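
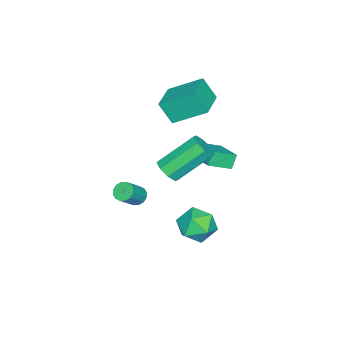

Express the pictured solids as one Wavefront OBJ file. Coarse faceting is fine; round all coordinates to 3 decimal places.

v -4.842 -0.036 -0.731
v -4.05 -0.841 -0.195
v -3.924 1.134 -0.333
v -3.132 0.33 0.204
v -4.448 -0.11 -1.424
v -3.656 -0.914 -0.887
v -3.53 1.061 -1.025
v -2.738 0.256 -0.489
v 1.727 1.953 -1.758
v 2.235 1.422 -1.113
v 0.405 1.698 -0.927
v 0.913 1.167 -0.282
v 1.053 2.133 -0.338
v 1.87 2.291 -0.852
v 0.77 0.829 -1.188
v 1.587 0.987 -1.702
v 1.644 0.728 -0.761
v 1.819 1.533 -0.235
v 0.821 1.587 -1.805
v 0.996 2.392 -1.279
v -1.992 -2.928 -3.153
v -1.685 -3.16 -3.517
v -0.781 -3.385 -2.611
v -1.088 -3.152 -2.247
v -1.613 -2.895 -3.523
v -0.709 -3.12 -2.616
v -1.643 -2.639 -3.429
v -0.74 -2.864 -2.522
v -1.767 -2.46 -3.262
v -0.863 -2.685 -2.355
v -1.951 -2.407 -3.065
v -1.047 -2.631 -2.158
v -2.146 -2.493 -2.892
v -1.242 -2.718 -1.986
v -2.299 -2.695 -2.789
v -1.395 -2.92 -1.883
v -2.371 -2.96 -2.784
v -1.467 -3.185 -1.877
v -2.34 -3.216 -2.878
v -1.437 -3.441 -1.971
v -2.217 -3.395 -3.045
v -1.313 -3.62 -2.138
v -2.033 -3.449 -3.242
v -1.129 -3.673 -2.335
v -1.838 -3.362 -3.414
v -0.934 -3.587 -2.508
v -1.187 -1.003 -0.167
v -0.687 -1.12 0.309
v -1.734 0.166 1.723
v -2.233 0.283 1.247
v -0.581 -0.695 0.001
v -1.628 0.592 1.415
v -0.83 -0.451 -0.406
v -1.876 0.836 1.008
v -1.288 -0.53 -0.673
v -2.334 0.757 0.742
v -1.686 -0.886 -0.643
v -2.733 0.4 0.771
v -1.792 -1.312 -0.335
v -2.839 -0.025 1.079
v -1.544 -1.556 0.072
v -2.59 -0.269 1.486
v -1.086 -1.477 0.338
v -2.132 -0.19 1.753
v -4.411 -2.487 2.699
v -4.79 -0.939 3.658
v -4.425 -1.82 1.618
v -4.804 -0.272 2.577
v -2.776 -2.188 2.863
v -3.155 -0.64 3.822
v -2.79 -1.521 1.782
v -3.169 0.027 2.741
f 2 4 1
f 5 2 1
f 1 4 3
f 3 5 1
f 2 8 4
f 6 2 5
f 6 8 2
f 4 8 3
f 7 5 3
f 3 8 7
f 7 6 5
f 8 6 7
f 9 20 14
f 9 14 10
f 9 10 16
f 9 16 19
f 9 19 20
f 10 14 18
f 14 20 13
f 20 19 11
f 19 16 15
f 16 10 17
f 12 18 13
f 12 13 11
f 12 11 15
f 12 15 17
f 12 17 18
f 13 18 14
f 11 13 20
f 15 11 19
f 17 15 16
f 18 17 10
f 22 21 25
f 22 25 23
f 23 25 26
f 23 26 24
f 25 21 27
f 25 27 26
f 26 27 28
f 26 28 24
f 27 21 29
f 27 29 28
f 28 29 30
f 28 30 24
f 29 21 31
f 29 31 30
f 30 31 32
f 30 32 24
f 31 21 33
f 31 33 32
f 32 33 34
f 32 34 24
f 33 21 35
f 33 35 34
f 34 35 36
f 34 36 24
f 35 21 37
f 35 37 36
f 36 37 38
f 36 38 24
f 37 21 39
f 37 39 38
f 38 39 40
f 38 40 24
f 39 21 41
f 39 41 40
f 40 41 42
f 40 42 24
f 41 21 43
f 41 43 42
f 42 43 44
f 42 44 24
f 43 21 45
f 43 45 44
f 44 45 46
f 44 46 24
f 45 21 22
f 45 22 46
f 46 22 23
f 46 23 24
f 48 47 51
f 48 51 49
f 49 51 52
f 49 52 50
f 51 47 53
f 51 53 52
f 52 53 54
f 52 54 50
f 53 47 55
f 53 55 54
f 54 55 56
f 54 56 50
f 55 47 57
f 55 57 56
f 56 57 58
f 56 58 50
f 57 47 59
f 57 59 58
f 58 59 60
f 58 60 50
f 59 47 61
f 59 61 60
f 60 61 62
f 60 62 50
f 61 47 63
f 61 63 62
f 62 63 64
f 62 64 50
f 63 47 48
f 63 48 64
f 64 48 49
f 64 49 50
f 66 68 65
f 69 66 65
f 65 68 67
f 67 69 65
f 66 72 68
f 70 66 69
f 70 72 66
f 68 72 67
f 71 69 67
f 67 72 71
f 71 70 69
f 72 70 71



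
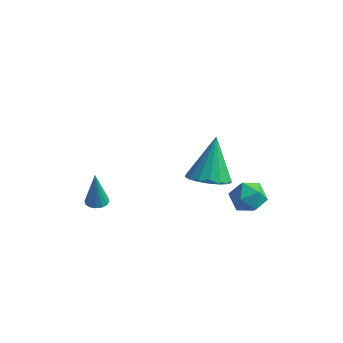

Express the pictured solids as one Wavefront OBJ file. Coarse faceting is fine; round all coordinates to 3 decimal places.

v -2.353 -3.736 -1.139
v -1.866 -3.527 -1.122
v -2.427 -3.704 0.599
v -2.036 -3.312 -1.133
v -2.29 -3.21 -1.146
v -2.561 -3.249 -1.157
v -2.777 -3.419 -1.163
v -2.879 -3.674 -1.163
v -2.839 -3.945 -1.156
v -2.67 -4.161 -1.145
v -2.415 -4.262 -1.132
v -2.144 -4.223 -1.121
v -1.929 -4.053 -1.115
v -1.827 -3.798 -1.115
v 2.677 -3.297 2.123
v 3.605 -2.995 2.035
v 2.503 -2.223 3.977
v 3.357 -2.661 1.818
v 2.953 -2.473 1.671
v 2.486 -2.474 1.628
v 2.063 -2.663 1.698
v 1.78 -2.998 1.865
v 1.703 -3.401 2.092
v 1.849 -3.781 2.325
v 2.185 -4.05 2.513
v 2.633 -4.146 2.611
v 3.092 -4.048 2.597
v 3.455 -3.778 2.475
v 3.64 -3.398 2.272
v 2.772 -0.327 -0.61
v 3.423 -0.151 -1.196
v 3.377 -1.609 -0.324
v 4.028 -1.433 -0.91
v 3.978 -0.974 -0.144
v 3.604 -0.181 -0.321
v 3.196 -1.579 -1.199
v 2.822 -0.786 -1.376
v 3.685 -0.924 -1.559
v 4.169 -0.55 -0.908
v 2.631 -1.21 -0.612
v 3.115 -0.836 0.039
f 2 1 4
f 2 4 3
f 4 1 5
f 4 5 3
f 5 1 6
f 5 6 3
f 6 1 7
f 6 7 3
f 7 1 8
f 7 8 3
f 8 1 9
f 8 9 3
f 9 1 10
f 9 10 3
f 10 1 11
f 10 11 3
f 11 1 12
f 11 12 3
f 12 1 13
f 12 13 3
f 13 1 14
f 13 14 3
f 14 1 2
f 14 2 3
f 16 15 18
f 16 18 17
f 18 15 19
f 18 19 17
f 19 15 20
f 19 20 17
f 20 15 21
f 20 21 17
f 21 15 22
f 21 22 17
f 22 15 23
f 22 23 17
f 23 15 24
f 23 24 17
f 24 15 25
f 24 25 17
f 25 15 26
f 25 26 17
f 26 15 27
f 26 27 17
f 27 15 28
f 27 28 17
f 28 15 29
f 28 29 17
f 29 15 16
f 29 16 17
f 30 41 35
f 30 35 31
f 30 31 37
f 30 37 40
f 30 40 41
f 31 35 39
f 35 41 34
f 41 40 32
f 40 37 36
f 37 31 38
f 33 39 34
f 33 34 32
f 33 32 36
f 33 36 38
f 33 38 39
f 34 39 35
f 32 34 41
f 36 32 40
f 38 36 37
f 39 38 31



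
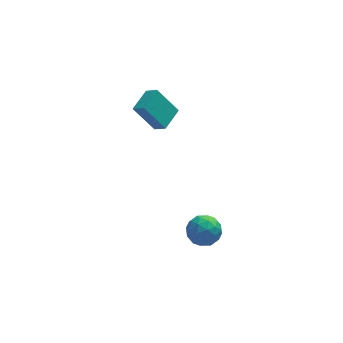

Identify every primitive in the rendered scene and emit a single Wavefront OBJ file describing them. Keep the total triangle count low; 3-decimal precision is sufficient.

v 0.426 -3.042 -1.724
v 0.878 -3.821 -1.402
v -0.858 -3.479 -0.978
v -0.406 -4.258 -0.656
v -0.157 -3.393 -0.333
v 0.637 -3.123 -0.794
v -0.617 -4.177 -1.586
v 0.177 -3.907 -2.047
v 0.234 -4.523 -1.317
v 0.518 -4.038 -0.543
v -0.498 -3.262 -1.837
v -0.214 -2.777 -1.063
v 0.765 -3.393 -1.628
v -0.745 -3.907 -0.752
v -0.598 -3.398 -0.562
v -0.332 -3.856 -0.373
v 0.623 -2.982 -1.271
v 0.889 -3.441 -1.082
v 0.281 -3.189 -0.454
v -0.869 -3.859 -1.298
v -0.603 -4.318 -1.109
v 0.352 -3.444 -2.007
v 0.618 -3.902 -1.818
v -0.261 -4.111 -1.926
v 0.652 -4.264 -1.389
v -0.103 -4.521 -0.951
v -0.227 -4.473 -1.497
v 0.239 -4.314 -1.768
v 0.819 -3.979 -0.934
v 0.064 -4.236 -0.496
v 0.211 -3.727 -0.306
v 0.677 -3.568 -0.577
v 0.44 -4.391 -0.884
v -0.044 -3.064 -1.884
v -0.799 -3.321 -1.446
v -0.657 -3.732 -1.803
v -0.191 -3.573 -2.074
v 0.123 -2.779 -1.429
v -0.632 -3.036 -0.991
v -0.219 -2.986 -0.612
v 0.247 -2.827 -0.883
v -0.42 -2.909 -1.496
v -2.602 2.782 2.942
v -2.109 2.281 3.419
v -1.747 3.913 3.246
v -1.254 3.412 3.723
v -1.546 2.388 1.437
v -1.053 1.887 1.914
v -0.691 3.519 1.741
v -0.198 3.018 2.218
f 1 38 17
f 38 12 41
f 17 41 6
f 38 41 17
f 1 17 13
f 17 6 18
f 13 18 2
f 17 18 13
f 1 13 22
f 13 2 23
f 22 23 8
f 13 23 22
f 1 22 34
f 22 8 37
f 34 37 11
f 22 37 34
f 1 34 38
f 34 11 42
f 38 42 12
f 34 42 38
f 2 18 29
f 18 6 32
f 29 32 10
f 18 32 29
f 6 41 19
f 41 12 40
f 19 40 5
f 41 40 19
f 12 42 39
f 42 11 35
f 39 35 3
f 42 35 39
f 11 37 36
f 37 8 24
f 36 24 7
f 37 24 36
f 8 23 28
f 23 2 25
f 28 25 9
f 23 25 28
f 4 30 16
f 30 10 31
f 16 31 5
f 30 31 16
f 4 16 14
f 16 5 15
f 14 15 3
f 16 15 14
f 4 14 21
f 14 3 20
f 21 20 7
f 14 20 21
f 4 21 26
f 21 7 27
f 26 27 9
f 21 27 26
f 4 26 30
f 26 9 33
f 30 33 10
f 26 33 30
f 5 31 19
f 31 10 32
f 19 32 6
f 31 32 19
f 3 15 39
f 15 5 40
f 39 40 12
f 15 40 39
f 7 20 36
f 20 3 35
f 36 35 11
f 20 35 36
f 9 27 28
f 27 7 24
f 28 24 8
f 27 24 28
f 10 33 29
f 33 9 25
f 29 25 2
f 33 25 29
f 44 46 43
f 47 44 43
f 43 46 45
f 45 47 43
f 44 50 46
f 48 44 47
f 48 50 44
f 46 50 45
f 49 47 45
f 45 50 49
f 49 48 47
f 50 48 49



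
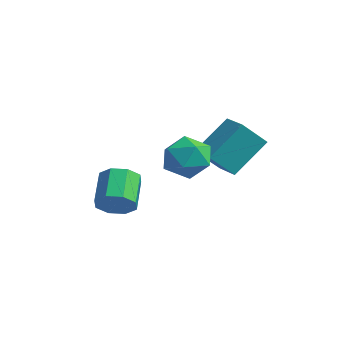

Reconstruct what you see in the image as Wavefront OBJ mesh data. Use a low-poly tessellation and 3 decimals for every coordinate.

v -0.092 -0.057 -1.216
v -0.153 -1.047 -0.256
v -0.036 1.221 0.107
v -0.097 0.231 1.066
v 0.937 -0.111 -1.206
v 0.876 -1.101 -0.247
v 0.993 1.167 0.116
v 0.932 0.177 1.076
v -0.695 -3.818 -2.427
v -0.17 -3.822 -1.878
v -1.079 -3.127 -1.004
v -1.605 -3.122 -1.553
v -0.135 -3.35 -2.216
v -1.044 -2.655 -1.342
v -0.428 -3.152 -2.678
v -1.337 -2.457 -1.804
v -0.877 -3.344 -2.993
v -1.786 -2.649 -2.119
v -1.221 -3.813 -2.976
v -2.13 -3.118 -2.102
v -1.256 -4.285 -2.638
v -2.165 -3.59 -1.764
v -0.963 -4.483 -2.176
v -1.872 -3.788 -1.302
v -0.514 -4.291 -1.861
v -1.423 -3.596 -0.987
v 0.572 -1 -0.721
v 1.4 -1.392 -0.381
v -0.26 -2.148 -0.019
v 0.568 -2.54 0.321
v 0.253 -1.682 0.67
v 0.768 -0.973 0.236
v 0.372 -2.567 -0.636
v 0.887 -1.858 -1.07
v 1.277 -2.361 -0.328
v 1.204 -1.814 0.479
v -0.064 -1.726 -0.879
v -0.137 -1.179 -0.072
f 2 4 1
f 5 2 1
f 1 4 3
f 3 5 1
f 2 8 4
f 6 2 5
f 6 8 2
f 4 8 3
f 7 5 3
f 3 8 7
f 7 6 5
f 8 6 7
f 10 9 13
f 10 13 11
f 11 13 14
f 11 14 12
f 13 9 15
f 13 15 14
f 14 15 16
f 14 16 12
f 15 9 17
f 15 17 16
f 16 17 18
f 16 18 12
f 17 9 19
f 17 19 18
f 18 19 20
f 18 20 12
f 19 9 21
f 19 21 20
f 20 21 22
f 20 22 12
f 21 9 23
f 21 23 22
f 22 23 24
f 22 24 12
f 23 9 25
f 23 25 24
f 24 25 26
f 24 26 12
f 25 9 10
f 25 10 26
f 26 10 11
f 26 11 12
f 27 38 32
f 27 32 28
f 27 28 34
f 27 34 37
f 27 37 38
f 28 32 36
f 32 38 31
f 38 37 29
f 37 34 33
f 34 28 35
f 30 36 31
f 30 31 29
f 30 29 33
f 30 33 35
f 30 35 36
f 31 36 32
f 29 31 38
f 33 29 37
f 35 33 34
f 36 35 28



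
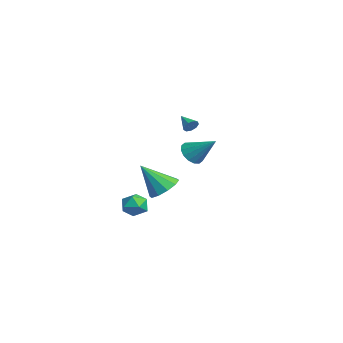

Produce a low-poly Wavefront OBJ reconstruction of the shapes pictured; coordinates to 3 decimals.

v 0.468 -2.549 -3.095
v 1.105 -2.662 -2.494
v 0.595 -3.918 -3.486
v 1.232 -4.031 -2.885
v 0.398 -3.897 -2.625
v 0.32 -3.051 -2.384
v 1.38 -3.529 -3.596
v 1.302 -2.683 -3.355
v 1.669 -3.267 -2.803
v 1.062 -3.495 -2.203
v 0.638 -3.085 -3.777
v 0.031 -3.313 -3.177
v 4.165 -2.546 -0.418
v 5.14 -2.648 -0.176
v 3.635 -3.734 1.218
v 4.92 -2.144 0.119
v 4.411 -1.793 0.208
v 3.809 -1.73 0.059
v 3.342 -1.979 -0.273
v 3.19 -2.444 -0.66
v 3.41 -2.949 -0.955
v 3.919 -3.299 -1.044
v 4.521 -3.362 -0.895
v 4.988 -3.113 -0.563
v -3.58 1.467 -1.179
v -2.856 1.003 -1.443
v -2.42 2.553 0.099
v -2.878 1.368 -1.733
v -3.088 1.759 -1.874
v -3.431 2.071 -1.829
v -3.813 2.222 -1.61
v -4.133 2.17 -1.275
v -4.305 1.93 -0.915
v -4.283 1.566 -0.625
v -4.072 1.175 -0.484
v -3.73 0.862 -0.529
v -3.348 0.712 -0.749
v -3.028 0.763 -1.083
v -0.279 0.361 2.317
v -0.018 0.106 2.674
v -1.241 0.059 2.803
v -0.07 0.435 2.776
v -0.219 0.73 2.663
v -0.396 0.852 2.389
v -0.518 0.744 2.08
v -0.528 0.457 1.882
v -0.422 0.125 1.888
v -0.248 -0.097 2.094
v -0.089 -0.104 2.404
f 1 12 6
f 1 6 2
f 1 2 8
f 1 8 11
f 1 11 12
f 2 6 10
f 6 12 5
f 12 11 3
f 11 8 7
f 8 2 9
f 4 10 5
f 4 5 3
f 4 3 7
f 4 7 9
f 4 9 10
f 5 10 6
f 3 5 12
f 7 3 11
f 9 7 8
f 10 9 2
f 14 13 16
f 14 16 15
f 16 13 17
f 16 17 15
f 17 13 18
f 17 18 15
f 18 13 19
f 18 19 15
f 19 13 20
f 19 20 15
f 20 13 21
f 20 21 15
f 21 13 22
f 21 22 15
f 22 13 23
f 22 23 15
f 23 13 24
f 23 24 15
f 24 13 14
f 24 14 15
f 26 25 28
f 26 28 27
f 28 25 29
f 28 29 27
f 29 25 30
f 29 30 27
f 30 25 31
f 30 31 27
f 31 25 32
f 31 32 27
f 32 25 33
f 32 33 27
f 33 25 34
f 33 34 27
f 34 25 35
f 34 35 27
f 35 25 36
f 35 36 27
f 36 25 37
f 36 37 27
f 37 25 38
f 37 38 27
f 38 25 26
f 38 26 27
f 40 39 42
f 40 42 41
f 42 39 43
f 42 43 41
f 43 39 44
f 43 44 41
f 44 39 45
f 44 45 41
f 45 39 46
f 45 46 41
f 46 39 47
f 46 47 41
f 47 39 48
f 47 48 41
f 48 39 49
f 48 49 41
f 49 39 40
f 49 40 41



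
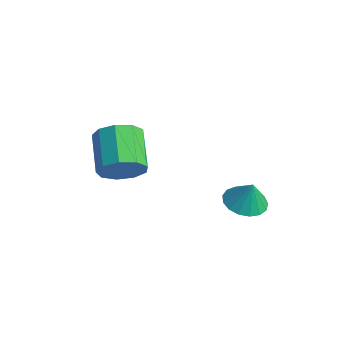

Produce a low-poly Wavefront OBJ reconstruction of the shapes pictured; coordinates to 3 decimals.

v -1.102 -3.844 -0.876
v -0.454 -3.037 -0.568
v -2.011 -2.169 0.425
v -2.658 -2.976 0.116
v -0.774 -2.871 -1.213
v -2.33 -2.003 -0.22
v -1.247 -3.161 -1.701
v -2.803 -2.293 -0.708
v -1.652 -3.771 -1.803
v -3.208 -2.903 -0.81
v -1.8 -4.414 -1.472
v -3.356 -3.546 -0.479
v -1.621 -4.791 -0.862
v -3.177 -3.923 0.131
v -1.199 -4.725 -0.259
v -2.755 -3.857 0.734
v -0.732 -4.246 0.055
v -2.288 -3.378 1.048
v -0.438 -3.579 -0.067
v -1.994 -2.711 0.926
v 0.653 1.171 -4.038
v 1.156 2.006 -4.259
v 1.007 1.289 -2.782
v 0.718 2.162 -4.15
v 0.264 2.092 -4.015
v -0.101 1.81 -3.885
v -0.293 1.382 -3.791
v -0.268 0.905 -3.753
v -0.033 0.49 -3.78
v 0.36 0.23 -3.866
v 0.82 0.186 -3.992
v 1.241 0.367 -4.128
v 1.528 0.733 -4.243
v 1.614 1.198 -4.312
v 1.48 1.658 -4.317
f 2 1 5
f 2 5 3
f 3 5 6
f 3 6 4
f 5 1 7
f 5 7 6
f 6 7 8
f 6 8 4
f 7 1 9
f 7 9 8
f 8 9 10
f 8 10 4
f 9 1 11
f 9 11 10
f 10 11 12
f 10 12 4
f 11 1 13
f 11 13 12
f 12 13 14
f 12 14 4
f 13 1 15
f 13 15 14
f 14 15 16
f 14 16 4
f 15 1 17
f 15 17 16
f 16 17 18
f 16 18 4
f 17 1 19
f 17 19 18
f 18 19 20
f 18 20 4
f 19 1 2
f 19 2 20
f 20 2 3
f 20 3 4
f 22 21 24
f 22 24 23
f 24 21 25
f 24 25 23
f 25 21 26
f 25 26 23
f 26 21 27
f 26 27 23
f 27 21 28
f 27 28 23
f 28 21 29
f 28 29 23
f 29 21 30
f 29 30 23
f 30 21 31
f 30 31 23
f 31 21 32
f 31 32 23
f 32 21 33
f 32 33 23
f 33 21 34
f 33 34 23
f 34 21 35
f 34 35 23
f 35 21 22
f 35 22 23



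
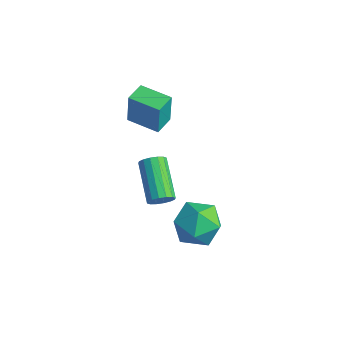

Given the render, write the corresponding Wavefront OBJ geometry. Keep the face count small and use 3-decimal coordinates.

v 1.977 1.966 -0.757
v 2.909 2.782 -0.831
v 2.851 0.838 -2.169
v 3.783 1.654 -2.243
v 3.648 0.957 -1.225
v 3.108 1.654 -0.353
v 2.652 1.966 -2.647
v 2.112 2.663 -1.775
v 3.326 2.781 -2
v 3.942 2.158 -1.121
v 1.818 1.462 -1.879
v 2.434 0.839 -1
v 0.302 1.967 -2.075
v 0.714 2.266 -1.671
v -0.97 3.191 -0.64
v -1.382 2.893 -1.045
v 0.674 2.479 -1.928
v -1.01 3.405 -0.897
v 0.534 2.556 -2.224
v -1.149 3.481 -1.193
v 0.332 2.474 -2.481
v -1.351 3.4 -1.45
v 0.122 2.257 -2.629
v -1.561 3.183 -1.598
v -0.04 1.962 -2.629
v -1.723 2.888 -1.598
v -0.11 1.669 -2.48
v -1.794 2.594 -1.449
v -0.07 1.455 -2.223
v -1.754 2.381 -1.192
v 0.069 1.379 -1.927
v -1.614 2.304 -0.896
v 0.271 1.46 -1.67
v -1.412 2.386 -0.639
v 0.481 1.677 -1.522
v -1.202 2.603 -0.491
v 0.643 1.972 -1.522
v -1.04 2.898 -0.491
v -1.404 1.52 2.913
v -1.295 1.517 4.579
v -1.73 2.486 2.935
v -1.622 2.484 4.602
v 0.062 2.016 2.818
v 0.17 2.014 4.485
v -0.265 2.983 2.841
v -0.156 2.98 4.507
f 1 12 6
f 1 6 2
f 1 2 8
f 1 8 11
f 1 11 12
f 2 6 10
f 6 12 5
f 12 11 3
f 11 8 7
f 8 2 9
f 4 10 5
f 4 5 3
f 4 3 7
f 4 7 9
f 4 9 10
f 5 10 6
f 3 5 12
f 7 3 11
f 9 7 8
f 10 9 2
f 14 13 17
f 14 17 15
f 15 17 18
f 15 18 16
f 17 13 19
f 17 19 18
f 18 19 20
f 18 20 16
f 19 13 21
f 19 21 20
f 20 21 22
f 20 22 16
f 21 13 23
f 21 23 22
f 22 23 24
f 22 24 16
f 23 13 25
f 23 25 24
f 24 25 26
f 24 26 16
f 25 13 27
f 25 27 26
f 26 27 28
f 26 28 16
f 27 13 29
f 27 29 28
f 28 29 30
f 28 30 16
f 29 13 31
f 29 31 30
f 30 31 32
f 30 32 16
f 31 13 33
f 31 33 32
f 32 33 34
f 32 34 16
f 33 13 35
f 33 35 34
f 34 35 36
f 34 36 16
f 35 13 37
f 35 37 36
f 36 37 38
f 36 38 16
f 37 13 14
f 37 14 38
f 38 14 15
f 38 15 16
f 40 42 39
f 43 40 39
f 39 42 41
f 41 43 39
f 40 46 42
f 44 40 43
f 44 46 40
f 42 46 41
f 45 43 41
f 41 46 45
f 45 44 43
f 46 44 45



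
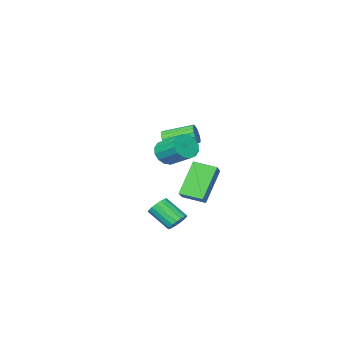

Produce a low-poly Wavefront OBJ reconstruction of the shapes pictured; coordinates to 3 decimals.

v -3.346 -2.508 3.008
v -3.041 -2.377 3.471
v -4.189 -1.421 3.956
v -4.494 -1.552 3.492
v -2.964 -2.191 3.287
v -4.111 -1.235 3.772
v -2.974 -2.077 3.039
v -4.122 -1.121 3.524
v -3.07 -2.062 2.784
v -4.217 -1.107 3.269
v -3.229 -2.15 2.58
v -4.376 -1.194 3.065
v -3.414 -2.319 2.474
v -4.562 -1.363 2.959
v -3.585 -2.532 2.49
v -4.732 -1.576 2.975
v -3.7 -2.739 2.625
v -4.848 -1.783 3.11
v -3.735 -2.893 2.847
v -4.882 -1.937 3.332
v -3.68 -2.959 3.107
v -4.828 -2.003 3.591
v -3.549 -2.922 3.343
v -4.697 -1.966 3.828
v -3.372 -2.79 3.502
v -4.519 -1.834 3.987
v -3.189 -2.593 3.549
v -4.336 -1.637 4.033
v -1.603 0.275 3.508
v -0.965 0.531 3.293
v -1.199 1.741 4.038
v -1.837 1.485 4.252
v -1.207 0.644 3.033
v -1.441 1.854 3.778
v -1.555 0.658 2.9
v -1.789 1.868 3.645
v -1.916 0.57 2.93
v -2.15 1.78 3.675
v -2.193 0.403 3.115
v -2.427 1.613 3.86
v -2.312 0.201 3.405
v -2.546 1.411 4.15
v -2.241 0.019 3.722
v -2.475 1.229 4.467
v -1.999 -0.094 3.982
v -2.233 1.116 4.727
v -1.651 -0.108 4.115
v -1.885 1.102 4.86
v -1.29 -0.02 4.085
v -1.524 1.19 4.83
v -1.013 0.147 3.9
v -1.247 1.357 4.645
v -0.894 0.349 3.61
v -1.128 1.559 4.355
v -0.712 2.799 1.826
v -1.782 2.348 3.368
v -1.378 3.675 1.62
v -2.449 3.224 3.161
v -0.171 3.336 2.359
v -1.242 2.885 3.9
v -0.838 4.212 2.152
v -1.908 3.761 3.694
v 0.474 4.219 1.094
v 0.996 4.346 0.976
v 1.408 3.388 1.768
v 0.886 3.261 1.886
v 0.94 4.496 1.185
v 1.353 3.537 1.978
v 0.778 4.582 1.374
v 1.19 3.624 2.166
v 0.546 4.585 1.498
v 0.958 3.626 2.291
v 0.297 4.504 1.53
v 0.71 3.546 2.322
v 0.089 4.358 1.462
v 0.502 3.4 2.254
v -0.031 4.18 1.309
v 0.382 3.222 2.102
v -0.035 4.011 1.107
v 0.377 3.053 1.9
v 0.077 3.89 0.902
v 0.489 2.932 1.695
v 0.28 3.844 0.741
v 0.692 2.886 1.534
v 0.527 3.884 0.661
v 0.94 2.926 1.453
v 0.763 4.001 0.68
v 1.175 3.043 1.472
v 0.932 4.168 0.793
v 1.344 3.21 1.586
f 2 1 5
f 2 5 3
f 3 5 6
f 3 6 4
f 5 1 7
f 5 7 6
f 6 7 8
f 6 8 4
f 7 1 9
f 7 9 8
f 8 9 10
f 8 10 4
f 9 1 11
f 9 11 10
f 10 11 12
f 10 12 4
f 11 1 13
f 11 13 12
f 12 13 14
f 12 14 4
f 13 1 15
f 13 15 14
f 14 15 16
f 14 16 4
f 15 1 17
f 15 17 16
f 16 17 18
f 16 18 4
f 17 1 19
f 17 19 18
f 18 19 20
f 18 20 4
f 19 1 21
f 19 21 20
f 20 21 22
f 20 22 4
f 21 1 23
f 21 23 22
f 22 23 24
f 22 24 4
f 23 1 25
f 23 25 24
f 24 25 26
f 24 26 4
f 25 1 27
f 25 27 26
f 26 27 28
f 26 28 4
f 27 1 2
f 27 2 28
f 28 2 3
f 28 3 4
f 30 29 33
f 30 33 31
f 31 33 34
f 31 34 32
f 33 29 35
f 33 35 34
f 34 35 36
f 34 36 32
f 35 29 37
f 35 37 36
f 36 37 38
f 36 38 32
f 37 29 39
f 37 39 38
f 38 39 40
f 38 40 32
f 39 29 41
f 39 41 40
f 40 41 42
f 40 42 32
f 41 29 43
f 41 43 42
f 42 43 44
f 42 44 32
f 43 29 45
f 43 45 44
f 44 45 46
f 44 46 32
f 45 29 47
f 45 47 46
f 46 47 48
f 46 48 32
f 47 29 49
f 47 49 48
f 48 49 50
f 48 50 32
f 49 29 51
f 49 51 50
f 50 51 52
f 50 52 32
f 51 29 53
f 51 53 52
f 52 53 54
f 52 54 32
f 53 29 30
f 53 30 54
f 54 30 31
f 54 31 32
f 56 58 55
f 59 56 55
f 55 58 57
f 57 59 55
f 56 62 58
f 60 56 59
f 60 62 56
f 58 62 57
f 61 59 57
f 57 62 61
f 61 60 59
f 62 60 61
f 64 63 67
f 64 67 65
f 65 67 68
f 65 68 66
f 67 63 69
f 67 69 68
f 68 69 70
f 68 70 66
f 69 63 71
f 69 71 70
f 70 71 72
f 70 72 66
f 71 63 73
f 71 73 72
f 72 73 74
f 72 74 66
f 73 63 75
f 73 75 74
f 74 75 76
f 74 76 66
f 75 63 77
f 75 77 76
f 76 77 78
f 76 78 66
f 77 63 79
f 77 79 78
f 78 79 80
f 78 80 66
f 79 63 81
f 79 81 80
f 80 81 82
f 80 82 66
f 81 63 83
f 81 83 82
f 82 83 84
f 82 84 66
f 83 63 85
f 83 85 84
f 84 85 86
f 84 86 66
f 85 63 87
f 85 87 86
f 86 87 88
f 86 88 66
f 87 63 89
f 87 89 88
f 88 89 90
f 88 90 66
f 89 63 64
f 89 64 90
f 90 64 65
f 90 65 66



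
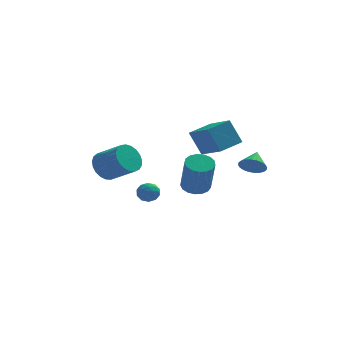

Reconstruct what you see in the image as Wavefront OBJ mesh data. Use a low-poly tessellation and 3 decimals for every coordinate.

v 3.054 -3.184 2.914
v 3.412 -2.934 2.353
v 3.346 -2.316 3.486
v 3.162 -2.823 2.312
v 2.895 -2.766 2.362
v 2.653 -2.773 2.496
v 2.472 -2.843 2.693
v 2.379 -2.964 2.924
v 2.389 -3.119 3.154
v 2.501 -3.284 3.347
v 2.696 -3.434 3.474
v 2.947 -3.545 3.515
v 3.213 -3.602 3.465
v 3.455 -3.595 3.331
v 3.637 -3.525 3.134
v 3.729 -3.403 2.903
v 3.719 -3.249 2.673
v 3.608 -3.084 2.48
v 0.74 3.261 -1.208
v 1.51 3.476 -1.177
v 1.67 2.615 0.819
v 0.9 2.399 0.788
v 1.324 3.778 -1.032
v 1.484 2.917 0.964
v 1.005 3.961 -0.927
v 1.165 3.1 1.069
v 0.624 3.984 -0.886
v 0.785 3.123 1.11
v 0.271 3.841 -0.92
v 0.431 2.98 1.076
v 0.025 3.565 -1.019
v 0.185 2.704 0.977
v -0.058 3.22 -1.162
v 0.103 2.358 0.834
v 0.043 2.883 -1.315
v 0.203 2.022 0.681
v 0.303 2.634 -1.444
v 0.463 1.772 0.552
v 0.663 2.528 -1.518
v 0.823 1.666 0.478
v 1.041 2.589 -1.522
v 1.201 1.728 0.474
v 1.35 2.805 -1.454
v 1.51 1.943 0.542
v 1.519 3.125 -1.329
v 1.679 2.264 0.667
v -3.992 -2.303 2.688
v -3.37 -1.813 2.303
v -2.226 -2.588 3.168
v -2.848 -3.077 3.552
v -3.455 -1.611 2.596
v -2.311 -2.386 3.461
v -3.633 -1.529 2.905
v -2.489 -2.304 3.77
v -3.873 -1.581 3.177
v -2.729 -2.355 4.042
v -4.134 -1.757 3.364
v -2.99 -2.532 4.228
v -4.37 -2.028 3.433
v -3.226 -2.803 4.298
v -4.541 -2.346 3.374
v -3.396 -3.121 4.239
v -4.617 -2.657 3.196
v -3.472 -3.432 4.061
v -4.584 -2.907 2.931
v -3.44 -3.681 3.795
v -4.45 -3.052 2.623
v -3.306 -3.826 3.488
v -4.236 -3.067 2.326
v -3.092 -3.842 3.191
v -3.98 -2.95 2.092
v -2.836 -3.725 2.957
v -3.726 -2.722 1.961
v -2.582 -3.496 2.826
v -3.519 -2.421 1.955
v -2.374 -3.195 2.82
v -3.393 -2.099 2.076
v -2.248 -2.874 2.941
v -2.277 2.171 -1.223
v -1.907 2.399 -0.736
v -1.633 1.341 -1.324
v -1.263 1.569 -0.837
v -1.863 1.345 -0.714
v -2.261 1.858 -0.651
v -1.279 1.882 -1.409
v -1.677 2.395 -1.346
v -1.291 2.22 -0.851
v -1.651 1.888 -0.422
v -1.889 1.852 -1.638
v -2.249 1.52 -1.209
v -2.148 2.358 -0.971
v -1.392 1.382 -1.089
v -1.744 1.251 -1.017
v -1.527 1.385 -0.731
v -2.356 2.04 -0.921
v -2.139 2.174 -0.635
v -2.113 1.554 -0.621
v -1.401 1.566 -1.425
v -1.184 1.7 -1.139
v -2.013 2.355 -1.329
v -1.796 2.489 -1.043
v -1.427 2.186 -1.439
v -1.569 2.387 -0.752
v -1.19 1.899 -0.812
v -1.2 2.083 -1.148
v -1.434 2.384 -1.111
v -1.781 2.191 -0.5
v -1.402 1.704 -0.559
v -1.755 1.572 -0.486
v -1.989 1.873 -0.45
v -1.418 2.087 -0.567
v -2.138 2.036 -1.501
v -1.759 1.549 -1.56
v -1.551 1.867 -1.61
v -1.785 2.168 -1.574
v -2.35 1.841 -1.248
v -1.971 1.353 -1.308
v -2.106 1.356 -0.949
v -2.34 1.657 -0.912
v -2.122 1.653 -1.493
v 0.839 0.295 2.292
v 0.231 0.679 3.632
v 1.97 1.106 2.574
v 1.362 1.49 3.913
v 1.678 -1.15 3.087
v 1.07 -0.766 4.426
v 2.809 -0.339 3.368
v 2.201 0.045 4.708
f 2 1 4
f 2 4 3
f 4 1 5
f 4 5 3
f 5 1 6
f 5 6 3
f 6 1 7
f 6 7 3
f 7 1 8
f 7 8 3
f 8 1 9
f 8 9 3
f 9 1 10
f 9 10 3
f 10 1 11
f 10 11 3
f 11 1 12
f 11 12 3
f 12 1 13
f 12 13 3
f 13 1 14
f 13 14 3
f 14 1 15
f 14 15 3
f 15 1 16
f 15 16 3
f 16 1 17
f 16 17 3
f 17 1 18
f 17 18 3
f 18 1 2
f 18 2 3
f 20 19 23
f 20 23 21
f 21 23 24
f 21 24 22
f 23 19 25
f 23 25 24
f 24 25 26
f 24 26 22
f 25 19 27
f 25 27 26
f 26 27 28
f 26 28 22
f 27 19 29
f 27 29 28
f 28 29 30
f 28 30 22
f 29 19 31
f 29 31 30
f 30 31 32
f 30 32 22
f 31 19 33
f 31 33 32
f 32 33 34
f 32 34 22
f 33 19 35
f 33 35 34
f 34 35 36
f 34 36 22
f 35 19 37
f 35 37 36
f 36 37 38
f 36 38 22
f 37 19 39
f 37 39 38
f 38 39 40
f 38 40 22
f 39 19 41
f 39 41 40
f 40 41 42
f 40 42 22
f 41 19 43
f 41 43 42
f 42 43 44
f 42 44 22
f 43 19 45
f 43 45 44
f 44 45 46
f 44 46 22
f 45 19 20
f 45 20 46
f 46 20 21
f 46 21 22
f 48 47 51
f 48 51 49
f 49 51 52
f 49 52 50
f 51 47 53
f 51 53 52
f 52 53 54
f 52 54 50
f 53 47 55
f 53 55 54
f 54 55 56
f 54 56 50
f 55 47 57
f 55 57 56
f 56 57 58
f 56 58 50
f 57 47 59
f 57 59 58
f 58 59 60
f 58 60 50
f 59 47 61
f 59 61 60
f 60 61 62
f 60 62 50
f 61 47 63
f 61 63 62
f 62 63 64
f 62 64 50
f 63 47 65
f 63 65 64
f 64 65 66
f 64 66 50
f 65 47 67
f 65 67 66
f 66 67 68
f 66 68 50
f 67 47 69
f 67 69 68
f 68 69 70
f 68 70 50
f 69 47 71
f 69 71 70
f 70 71 72
f 70 72 50
f 71 47 73
f 71 73 72
f 72 73 74
f 72 74 50
f 73 47 75
f 73 75 74
f 74 75 76
f 74 76 50
f 75 47 77
f 75 77 76
f 76 77 78
f 76 78 50
f 77 47 48
f 77 48 78
f 78 48 49
f 78 49 50
f 79 116 95
f 116 90 119
f 95 119 84
f 116 119 95
f 79 95 91
f 95 84 96
f 91 96 80
f 95 96 91
f 79 91 100
f 91 80 101
f 100 101 86
f 91 101 100
f 79 100 112
f 100 86 115
f 112 115 89
f 100 115 112
f 79 112 116
f 112 89 120
f 116 120 90
f 112 120 116
f 80 96 107
f 96 84 110
f 107 110 88
f 96 110 107
f 84 119 97
f 119 90 118
f 97 118 83
f 119 118 97
f 90 120 117
f 120 89 113
f 117 113 81
f 120 113 117
f 89 115 114
f 115 86 102
f 114 102 85
f 115 102 114
f 86 101 106
f 101 80 103
f 106 103 87
f 101 103 106
f 82 108 94
f 108 88 109
f 94 109 83
f 108 109 94
f 82 94 92
f 94 83 93
f 92 93 81
f 94 93 92
f 82 92 99
f 92 81 98
f 99 98 85
f 92 98 99
f 82 99 104
f 99 85 105
f 104 105 87
f 99 105 104
f 82 104 108
f 104 87 111
f 108 111 88
f 104 111 108
f 83 109 97
f 109 88 110
f 97 110 84
f 109 110 97
f 81 93 117
f 93 83 118
f 117 118 90
f 93 118 117
f 85 98 114
f 98 81 113
f 114 113 89
f 98 113 114
f 87 105 106
f 105 85 102
f 106 102 86
f 105 102 106
f 88 111 107
f 111 87 103
f 107 103 80
f 111 103 107
f 122 124 121
f 125 122 121
f 121 124 123
f 123 125 121
f 122 128 124
f 126 122 125
f 126 128 122
f 124 128 123
f 127 125 123
f 123 128 127
f 127 126 125
f 128 126 127



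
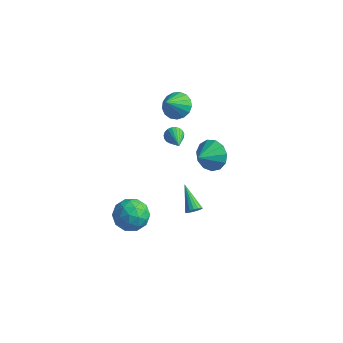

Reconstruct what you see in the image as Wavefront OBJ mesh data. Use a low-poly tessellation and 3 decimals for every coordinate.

v 1.8 -0.417 -2.361
v 2.181 -0.098 -2.206
v 0.6 0.557 -1.419
v 2.099 0.006 -2.417
v 1.948 0.012 -2.615
v 1.764 -0.079 -2.755
v 1.588 -0.248 -2.805
v 1.461 -0.456 -2.753
v 1.411 -0.654 -2.611
v 1.451 -0.798 -2.412
v 1.571 -0.855 -2.201
v 1.743 -0.811 -2.027
v 1.928 -0.677 -1.929
v 2.084 -0.483 -1.931
v 2.175 -0.274 -2.03
v -2.482 4.491 -1.967
v -2.014 4.627 -2.35
v -1.258 3.029 -0.993
v -1.973 4.791 -2.155
v -2.02 4.903 -1.927
v -2.147 4.944 -1.707
v -2.332 4.906 -1.531
v -2.543 4.796 -1.431
v -2.743 4.634 -1.423
v -2.898 4.447 -1.509
v -2.981 4.267 -1.675
v -2.977 4.126 -1.89
v -2.888 4.048 -2.12
v -2.729 4.047 -2.322
v -2.527 4.122 -2.463
v -2.317 4.261 -2.519
v -2.135 4.44 -2.478
v -2.104 4.195 1.501
v -1.455 4.69 1.987
v -2.216 3.125 2.739
v -1.85 4.876 2.113
v -2.304 4.907 2.098
v -2.711 4.774 1.947
v -2.98 4.509 1.693
v -3.048 4.172 1.396
v -2.9 3.84 1.122
v -2.569 3.589 0.936
v -2.132 3.478 0.879
v -1.689 3.53 0.964
v -1.341 3.735 1.173
v -1.167 4.045 1.456
v -1.208 4.39 1.75
v -0.746 -2.854 -1.885
v 0.094 -2.588 -1.186
v -1.034 -4.392 -0.954
v -0.194 -4.126 -0.255
v -1.146 -3.528 -0.242
v -0.968 -2.578 -0.817
v 0.028 -4.402 -1.323
v 0.206 -3.452 -1.898
v 0.573 -3.545 -0.839
v -0.153 -3.005 -0.171
v -0.787 -3.975 -1.969
v -1.513 -3.435 -1.301
v -0.301 -2.586 -1.617
v -0.639 -4.394 -0.523
v -1.199 -4.042 -0.515
v -0.705 -3.886 -0.104
v -0.925 -2.58 -1.4
v -0.431 -2.424 -0.99
v -1.16 -2.976 -0.435
v -0.509 -4.556 -1.15
v -0.015 -4.4 -0.74
v -0.235 -3.094 -2.036
v 0.259 -2.938 -1.625
v 0.22 -4.004 -1.705
v 0.475 -2.993 -1.002
v 0.306 -3.896 -0.455
v 0.436 -4.059 -1.083
v 0.541 -3.5 -1.421
v 0.048 -2.675 -0.61
v -0.121 -3.579 -0.062
v -0.681 -3.227 -0.055
v -0.576 -2.668 -0.393
v 0.33 -3.237 -0.406
v -0.819 -3.401 -2.078
v -0.988 -4.305 -1.53
v -0.364 -4.312 -1.747
v -0.259 -3.753 -2.085
v -1.246 -3.084 -1.685
v -1.415 -3.987 -1.138
v -1.481 -3.48 -0.719
v -1.376 -2.921 -1.057
v -1.27 -3.743 -1.734
v 2.525 0.226 2.877
v 3.021 0.635 3.682
v 2.315 -0.906 3.583
v 2.462 0.778 3.745
v 1.923 0.745 3.533
v 1.575 0.548 3.113
v 1.528 0.248 2.618
v 1.798 -0.058 2.205
v 2.298 -0.275 2.006
v 2.87 -0.332 2.084
v 3.333 -0.212 2.413
v 3.539 0.047 2.89
v 3.423 0.363 3.363
f 2 1 4
f 2 4 3
f 4 1 5
f 4 5 3
f 5 1 6
f 5 6 3
f 6 1 7
f 6 7 3
f 7 1 8
f 7 8 3
f 8 1 9
f 8 9 3
f 9 1 10
f 9 10 3
f 10 1 11
f 10 11 3
f 11 1 12
f 11 12 3
f 12 1 13
f 12 13 3
f 13 1 14
f 13 14 3
f 14 1 15
f 14 15 3
f 15 1 2
f 15 2 3
f 17 16 19
f 17 19 18
f 19 16 20
f 19 20 18
f 20 16 21
f 20 21 18
f 21 16 22
f 21 22 18
f 22 16 23
f 22 23 18
f 23 16 24
f 23 24 18
f 24 16 25
f 24 25 18
f 25 16 26
f 25 26 18
f 26 16 27
f 26 27 18
f 27 16 28
f 27 28 18
f 28 16 29
f 28 29 18
f 29 16 30
f 29 30 18
f 30 16 31
f 30 31 18
f 31 16 32
f 31 32 18
f 32 16 17
f 32 17 18
f 34 33 36
f 34 36 35
f 36 33 37
f 36 37 35
f 37 33 38
f 37 38 35
f 38 33 39
f 38 39 35
f 39 33 40
f 39 40 35
f 40 33 41
f 40 41 35
f 41 33 42
f 41 42 35
f 42 33 43
f 42 43 35
f 43 33 44
f 43 44 35
f 44 33 45
f 44 45 35
f 45 33 46
f 45 46 35
f 46 33 47
f 46 47 35
f 47 33 34
f 47 34 35
f 48 85 64
f 85 59 88
f 64 88 53
f 85 88 64
f 48 64 60
f 64 53 65
f 60 65 49
f 64 65 60
f 48 60 69
f 60 49 70
f 69 70 55
f 60 70 69
f 48 69 81
f 69 55 84
f 81 84 58
f 69 84 81
f 48 81 85
f 81 58 89
f 85 89 59
f 81 89 85
f 49 65 76
f 65 53 79
f 76 79 57
f 65 79 76
f 53 88 66
f 88 59 87
f 66 87 52
f 88 87 66
f 59 89 86
f 89 58 82
f 86 82 50
f 89 82 86
f 58 84 83
f 84 55 71
f 83 71 54
f 84 71 83
f 55 70 75
f 70 49 72
f 75 72 56
f 70 72 75
f 51 77 63
f 77 57 78
f 63 78 52
f 77 78 63
f 51 63 61
f 63 52 62
f 61 62 50
f 63 62 61
f 51 61 68
f 61 50 67
f 68 67 54
f 61 67 68
f 51 68 73
f 68 54 74
f 73 74 56
f 68 74 73
f 51 73 77
f 73 56 80
f 77 80 57
f 73 80 77
f 52 78 66
f 78 57 79
f 66 79 53
f 78 79 66
f 50 62 86
f 62 52 87
f 86 87 59
f 62 87 86
f 54 67 83
f 67 50 82
f 83 82 58
f 67 82 83
f 56 74 75
f 74 54 71
f 75 71 55
f 74 71 75
f 57 80 76
f 80 56 72
f 76 72 49
f 80 72 76
f 91 90 93
f 91 93 92
f 93 90 94
f 93 94 92
f 94 90 95
f 94 95 92
f 95 90 96
f 95 96 92
f 96 90 97
f 96 97 92
f 97 90 98
f 97 98 92
f 98 90 99
f 98 99 92
f 99 90 100
f 99 100 92
f 100 90 101
f 100 101 92
f 101 90 102
f 101 102 92
f 102 90 91
f 102 91 92



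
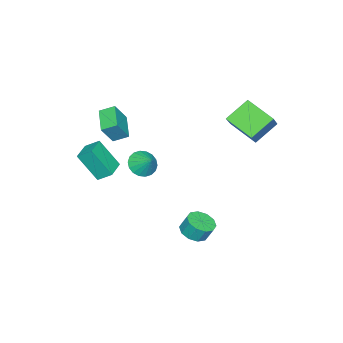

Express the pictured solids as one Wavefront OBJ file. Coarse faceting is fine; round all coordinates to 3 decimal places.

v 3.378 -4.057 2.874
v 3.177 -3.179 3.506
v 3.154 -2.816 1.083
v 2.953 -1.939 1.715
v 4.767 -3.761 2.905
v 4.566 -2.884 3.537
v 4.543 -2.521 1.114
v 4.342 -1.643 1.746
v 0.192 -4.195 3.102
v 1.008 -4.511 4.465
v -0.227 -3.321 3.555
v 0.589 -3.636 4.918
v 1.571 -3.224 2.502
v 2.387 -3.539 3.865
v 1.152 -2.349 2.955
v 1.968 -2.665 4.318
v -4.002 1.8 2.427
v -5.356 2.566 3.569
v -3.678 3.706 1.533
v -5.033 4.472 2.675
v -2.547 2.228 3.865
v -3.902 2.994 5.007
v -2.224 4.134 2.971
v -3.578 4.9 4.113
v -3.292 -4.017 -2.804
v -2.6 -4.695 -2.454
v -2.848 -3.083 -1.876
v -2.37 -4.476 -2.784
v -2.323 -4.166 -3.119
v -2.468 -3.827 -3.391
v -2.776 -3.525 -3.547
v -3.186 -3.321 -3.556
v -3.617 -3.254 -3.416
v -3.984 -3.339 -3.154
v -4.214 -3.558 -2.824
v -4.262 -3.868 -2.489
v -4.117 -4.207 -2.217
v -3.809 -4.509 -2.061
v -3.399 -4.713 -2.053
v -2.967 -4.78 -2.193
v 0.907 1.951 -4.31
v 1.761 1.569 -4.051
v 1.666 2.047 -3.032
v 0.813 2.429 -3.29
v 1.865 2.107 -4.294
v 1.77 2.585 -3.275
v 1.603 2.585 -4.543
v 1.508 3.064 -3.524
v 1.076 2.821 -4.703
v 0.981 3.3 -3.684
v 0.484 2.725 -4.713
v 0.389 3.203 -3.693
v 0.054 2.333 -4.568
v -0.041 2.811 -3.549
v -0.05 1.795 -4.325
v -0.145 2.273 -3.306
v 0.212 1.316 -4.076
v 0.117 1.795 -3.057
v 0.739 1.08 -3.916
v 0.644 1.559 -2.897
v 1.331 1.177 -3.907
v 1.236 1.655 -2.887
f 2 4 1
f 5 2 1
f 1 4 3
f 3 5 1
f 2 8 4
f 6 2 5
f 6 8 2
f 4 8 3
f 7 5 3
f 3 8 7
f 7 6 5
f 8 6 7
f 10 12 9
f 13 10 9
f 9 12 11
f 11 13 9
f 10 16 12
f 14 10 13
f 14 16 10
f 12 16 11
f 15 13 11
f 11 16 15
f 15 14 13
f 16 14 15
f 18 20 17
f 21 18 17
f 17 20 19
f 19 21 17
f 18 24 20
f 22 18 21
f 22 24 18
f 20 24 19
f 23 21 19
f 19 24 23
f 23 22 21
f 24 22 23
f 26 25 28
f 26 28 27
f 28 25 29
f 28 29 27
f 29 25 30
f 29 30 27
f 30 25 31
f 30 31 27
f 31 25 32
f 31 32 27
f 32 25 33
f 32 33 27
f 33 25 34
f 33 34 27
f 34 25 35
f 34 35 27
f 35 25 36
f 35 36 27
f 36 25 37
f 36 37 27
f 37 25 38
f 37 38 27
f 38 25 39
f 38 39 27
f 39 25 40
f 39 40 27
f 40 25 26
f 40 26 27
f 42 41 45
f 42 45 43
f 43 45 46
f 43 46 44
f 45 41 47
f 45 47 46
f 46 47 48
f 46 48 44
f 47 41 49
f 47 49 48
f 48 49 50
f 48 50 44
f 49 41 51
f 49 51 50
f 50 51 52
f 50 52 44
f 51 41 53
f 51 53 52
f 52 53 54
f 52 54 44
f 53 41 55
f 53 55 54
f 54 55 56
f 54 56 44
f 55 41 57
f 55 57 56
f 56 57 58
f 56 58 44
f 57 41 59
f 57 59 58
f 58 59 60
f 58 60 44
f 59 41 61
f 59 61 60
f 60 61 62
f 60 62 44
f 61 41 42
f 61 42 62
f 62 42 43
f 62 43 44



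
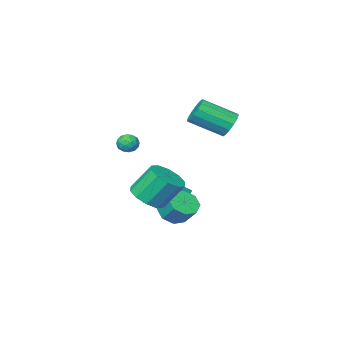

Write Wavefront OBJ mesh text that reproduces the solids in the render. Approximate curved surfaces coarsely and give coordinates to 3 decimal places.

v 0.506 1.98 -3.492
v 1.352 2.256 -3.681
v 1.261 3.196 -2.717
v 0.414 2.92 -2.528
v 0.872 2.593 -4.056
v 0.781 3.534 -3.091
v 0.177 2.572 -4.1
v 0.086 3.512 -3.136
v -0.325 2.203 -3.789
v -0.416 3.144 -2.824
v -0.341 1.704 -3.303
v -0.432 2.644 -2.339
v 0.139 1.366 -2.929
v 0.048 2.307 -1.964
v 0.834 1.388 -2.884
v 0.743 2.328 -1.92
v 1.336 1.756 -3.196
v 1.245 2.697 -2.231
v 2.163 2.103 -2.025
v 2.699 1.383 -1.407
v 1.893 2.096 0.123
v 1.357 2.817 -0.495
v 3.081 1.935 -1.463
v 2.276 2.648 0.067
v 3.113 2.551 -1.733
v 2.307 3.264 -0.204
v 2.782 2.996 -2.115
v 1.976 3.709 -0.586
v 2.214 3.1 -2.463
v 1.409 3.814 -0.933
v 1.627 2.824 -2.643
v 0.821 3.537 -1.113
v 1.244 2.272 -2.587
v 0.439 2.985 -1.057
v 1.213 1.656 -2.316
v 0.407 2.369 -0.787
v 1.544 1.211 -1.934
v 0.738 1.924 -0.405
v 2.111 1.106 -1.587
v 1.306 1.82 -0.057
v -3.703 1.187 1.697
v -3.088 1.617 1.257
v -1.562 0.503 2.303
v -2.177 0.073 2.743
v -3.161 1.864 1.627
v -1.635 0.75 2.673
v -3.379 1.929 2.015
v -1.853 0.815 3.061
v -3.685 1.796 2.318
v -2.158 0.682 3.364
v -3.995 1.499 2.455
v -2.468 0.385 3.501
v -4.227 1.119 2.389
v -2.7 0.005 3.434
v -4.318 0.757 2.137
v -2.792 -0.357 3.183
v -4.245 0.51 1.767
v -2.719 -0.604 2.813
v -4.027 0.445 1.379
v -2.501 -0.669 2.425
v -3.722 0.578 1.076
v -2.195 -0.536 2.122
v -3.412 0.875 0.939
v -1.885 -0.239 1.985
v -3.18 1.255 1.006
v -1.653 0.141 2.051
v 1.108 -0.274 0.973
v 1.573 0.179 1.034
v 1.847 -1.019 0.866
v 2.312 -0.566 0.927
v 1.941 -0.723 1.439
v 1.484 -0.262 1.505
v 1.936 -0.578 0.395
v 1.479 -0.117 0.461
v 2.085 -0.009 0.676
v 2.088 -0.098 1.322
v 1.332 -0.742 0.578
v 1.335 -0.831 1.224
v 1.276 0.018 1.013
v 2.144 -0.858 0.887
v 1.926 -0.95 1.188
v 2.2 -0.684 1.224
v 1.223 -0.241 1.29
v 1.497 0.025 1.326
v 1.713 -0.505 1.564
v 1.923 -0.865 0.574
v 2.197 -0.599 0.61
v 1.22 -0.156 0.676
v 1.494 0.11 0.712
v 1.707 -0.335 0.336
v 1.85 0.174 0.838
v 2.284 -0.264 0.775
v 2.063 -0.271 0.463
v 1.794 -0 0.501
v 1.852 0.121 1.218
v 2.286 -0.317 1.155
v 2.068 -0.409 1.456
v 1.799 -0.138 1.495
v 2.152 0.011 1.008
v 1.134 -0.523 0.745
v 1.568 -0.961 0.682
v 1.621 -0.702 0.405
v 1.352 -0.431 0.444
v 1.136 -0.576 1.125
v 1.57 -1.014 1.062
v 1.626 -0.84 1.399
v 1.357 -0.569 1.437
v 1.268 -0.851 0.892
v -1.691 -1.923 -5.297
v -2.733 -2.358 -3.96
v -1.769 -0.663 -4.948
v -2.811 -1.098 -3.611
v -0.289 -2.122 -4.269
v -1.331 -2.557 -2.932
v -0.367 -0.862 -3.92
v -1.409 -1.297 -2.583
f 2 1 5
f 2 5 3
f 3 5 6
f 3 6 4
f 5 1 7
f 5 7 6
f 6 7 8
f 6 8 4
f 7 1 9
f 7 9 8
f 8 9 10
f 8 10 4
f 9 1 11
f 9 11 10
f 10 11 12
f 10 12 4
f 11 1 13
f 11 13 12
f 12 13 14
f 12 14 4
f 13 1 15
f 13 15 14
f 14 15 16
f 14 16 4
f 15 1 17
f 15 17 16
f 16 17 18
f 16 18 4
f 17 1 2
f 17 2 18
f 18 2 3
f 18 3 4
f 20 19 23
f 20 23 21
f 21 23 24
f 21 24 22
f 23 19 25
f 23 25 24
f 24 25 26
f 24 26 22
f 25 19 27
f 25 27 26
f 26 27 28
f 26 28 22
f 27 19 29
f 27 29 28
f 28 29 30
f 28 30 22
f 29 19 31
f 29 31 30
f 30 31 32
f 30 32 22
f 31 19 33
f 31 33 32
f 32 33 34
f 32 34 22
f 33 19 35
f 33 35 34
f 34 35 36
f 34 36 22
f 35 19 37
f 35 37 36
f 36 37 38
f 36 38 22
f 37 19 39
f 37 39 38
f 38 39 40
f 38 40 22
f 39 19 20
f 39 20 40
f 40 20 21
f 40 21 22
f 42 41 45
f 42 45 43
f 43 45 46
f 43 46 44
f 45 41 47
f 45 47 46
f 46 47 48
f 46 48 44
f 47 41 49
f 47 49 48
f 48 49 50
f 48 50 44
f 49 41 51
f 49 51 50
f 50 51 52
f 50 52 44
f 51 41 53
f 51 53 52
f 52 53 54
f 52 54 44
f 53 41 55
f 53 55 54
f 54 55 56
f 54 56 44
f 55 41 57
f 55 57 56
f 56 57 58
f 56 58 44
f 57 41 59
f 57 59 58
f 58 59 60
f 58 60 44
f 59 41 61
f 59 61 60
f 60 61 62
f 60 62 44
f 61 41 63
f 61 63 62
f 62 63 64
f 62 64 44
f 63 41 65
f 63 65 64
f 64 65 66
f 64 66 44
f 65 41 42
f 65 42 66
f 66 42 43
f 66 43 44
f 67 104 83
f 104 78 107
f 83 107 72
f 104 107 83
f 67 83 79
f 83 72 84
f 79 84 68
f 83 84 79
f 67 79 88
f 79 68 89
f 88 89 74
f 79 89 88
f 67 88 100
f 88 74 103
f 100 103 77
f 88 103 100
f 67 100 104
f 100 77 108
f 104 108 78
f 100 108 104
f 68 84 95
f 84 72 98
f 95 98 76
f 84 98 95
f 72 107 85
f 107 78 106
f 85 106 71
f 107 106 85
f 78 108 105
f 108 77 101
f 105 101 69
f 108 101 105
f 77 103 102
f 103 74 90
f 102 90 73
f 103 90 102
f 74 89 94
f 89 68 91
f 94 91 75
f 89 91 94
f 70 96 82
f 96 76 97
f 82 97 71
f 96 97 82
f 70 82 80
f 82 71 81
f 80 81 69
f 82 81 80
f 70 80 87
f 80 69 86
f 87 86 73
f 80 86 87
f 70 87 92
f 87 73 93
f 92 93 75
f 87 93 92
f 70 92 96
f 92 75 99
f 96 99 76
f 92 99 96
f 71 97 85
f 97 76 98
f 85 98 72
f 97 98 85
f 69 81 105
f 81 71 106
f 105 106 78
f 81 106 105
f 73 86 102
f 86 69 101
f 102 101 77
f 86 101 102
f 75 93 94
f 93 73 90
f 94 90 74
f 93 90 94
f 76 99 95
f 99 75 91
f 95 91 68
f 99 91 95
f 110 112 109
f 113 110 109
f 109 112 111
f 111 113 109
f 110 116 112
f 114 110 113
f 114 116 110
f 112 116 111
f 115 113 111
f 111 116 115
f 115 114 113
f 116 114 115



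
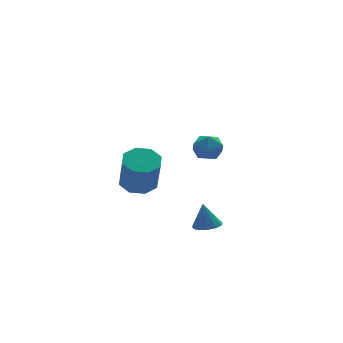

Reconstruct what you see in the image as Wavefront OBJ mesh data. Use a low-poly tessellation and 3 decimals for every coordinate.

v -1.414 -0.404 -3.847
v -0.873 -0.57 -3.777
v -1.466 -0.136 -2.813
v -0.863 -0.259 -3.857
v -1.027 0.006 -3.934
v -1.314 0.14 -3.983
v -1.633 0.102 -3.99
v -1.882 -0.096 -3.951
v -1.983 -0.393 -3.879
v -1.902 -0.693 -3.797
v -1.667 -0.901 -3.731
v -1.351 -0.952 -3.702
v -1.055 -0.828 -3.719
v 1.27 4.425 -2.606
v 1.513 4.054 -2.045
v 0.407 3.666 -2.735
v 0.65 3.295 -2.174
v 0.362 3.942 -2.077
v 0.895 4.411 -1.997
v 1.025 3.309 -2.783
v 1.558 3.778 -2.703
v 1.361 3.364 -2.154
v 0.951 3.756 -1.718
v 0.969 3.964 -3.062
v 0.559 4.356 -2.626
v -3.855 0.342 -1.207
v -3.274 0.749 -0.996
v -3.404 0.205 0.417
v -3.985 -0.202 0.207
v -3.765 1.025 -0.935
v -3.895 0.48 0.478
v -4.309 0.901 -1.033
v -4.439 0.356 0.38
v -4.587 0.449 -1.233
v -4.717 -0.095 0.181
v -4.436 -0.065 -1.417
v -4.566 -0.609 -0.004
v -3.945 -0.34 -1.478
v -4.075 -0.885 -0.065
v -3.401 -0.216 -1.38
v -3.531 -0.761 0.033
v -3.123 0.235 -1.181
v -3.253 -0.309 0.233
f 2 1 4
f 2 4 3
f 4 1 5
f 4 5 3
f 5 1 6
f 5 6 3
f 6 1 7
f 6 7 3
f 7 1 8
f 7 8 3
f 8 1 9
f 8 9 3
f 9 1 10
f 9 10 3
f 10 1 11
f 10 11 3
f 11 1 12
f 11 12 3
f 12 1 13
f 12 13 3
f 13 1 2
f 13 2 3
f 14 25 19
f 14 19 15
f 14 15 21
f 14 21 24
f 14 24 25
f 15 19 23
f 19 25 18
f 25 24 16
f 24 21 20
f 21 15 22
f 17 23 18
f 17 18 16
f 17 16 20
f 17 20 22
f 17 22 23
f 18 23 19
f 16 18 25
f 20 16 24
f 22 20 21
f 23 22 15
f 27 26 30
f 27 30 28
f 28 30 31
f 28 31 29
f 30 26 32
f 30 32 31
f 31 32 33
f 31 33 29
f 32 26 34
f 32 34 33
f 33 34 35
f 33 35 29
f 34 26 36
f 34 36 35
f 35 36 37
f 35 37 29
f 36 26 38
f 36 38 37
f 37 38 39
f 37 39 29
f 38 26 40
f 38 40 39
f 39 40 41
f 39 41 29
f 40 26 42
f 40 42 41
f 41 42 43
f 41 43 29
f 42 26 27
f 42 27 43
f 43 27 28
f 43 28 29



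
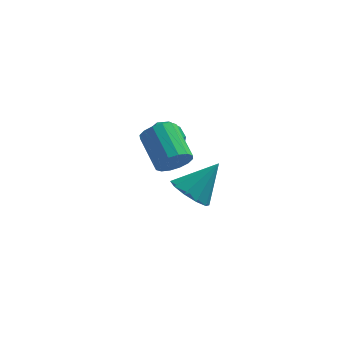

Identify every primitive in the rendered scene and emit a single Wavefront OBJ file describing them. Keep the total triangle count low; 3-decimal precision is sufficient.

v -0.199 2.06 1.347
v 0.245 1.625 0.683
v -0.801 0.28 2.113
v 0.599 1.691 1.115
v 0.649 1.898 1.635
v 0.374 2.167 2.046
v -0.119 2.396 2.189
v -0.643 2.496 2.011
v -0.997 2.43 1.579
v -1.047 2.223 1.059
v -0.772 1.954 0.648
v -0.279 1.725 0.505
v 0.898 1.235 -1.454
v 1.742 1.092 -2.045
v 2.042 2.005 -0.006
v 1.508 1.677 -2.171
v 1.041 2.094 -2.024
v 0.519 2.182 -1.658
v 0.142 1.909 -1.215
v 0.054 1.378 -0.864
v 0.288 0.793 -0.737
v 0.755 0.377 -0.885
v 1.276 0.288 -1.25
v 1.653 0.562 -1.693
v 0.699 -2.396 3.13
v 1.224 -2.459 3.744
v 0.406 -1.106 4.583
v -0.119 -1.044 3.97
v 1.401 -2.187 3.477
v 0.582 -0.835 4.317
v 1.389 -1.972 3.118
v 0.57 -0.619 3.957
v 1.192 -1.87 2.762
v 0.374 -0.517 3.601
v 0.863 -1.909 2.505
v 0.045 -0.556 3.344
v 0.491 -2.079 2.415
v -0.328 -0.726 3.254
v 0.174 -2.334 2.517
v -0.644 -0.981 3.356
v -0.002 -2.605 2.783
v -0.821 -1.253 3.623
v 0.01 -2.821 3.143
v -0.809 -1.468 3.982
v 0.206 -2.923 3.499
v -0.612 -1.57 4.338
v 0.535 -2.884 3.756
v -0.283 -1.531 4.595
v 0.908 -2.714 3.846
v 0.089 -1.361 4.685
f 2 1 4
f 2 4 3
f 4 1 5
f 4 5 3
f 5 1 6
f 5 6 3
f 6 1 7
f 6 7 3
f 7 1 8
f 7 8 3
f 8 1 9
f 8 9 3
f 9 1 10
f 9 10 3
f 10 1 11
f 10 11 3
f 11 1 12
f 11 12 3
f 12 1 2
f 12 2 3
f 14 13 16
f 14 16 15
f 16 13 17
f 16 17 15
f 17 13 18
f 17 18 15
f 18 13 19
f 18 19 15
f 19 13 20
f 19 20 15
f 20 13 21
f 20 21 15
f 21 13 22
f 21 22 15
f 22 13 23
f 22 23 15
f 23 13 24
f 23 24 15
f 24 13 14
f 24 14 15
f 26 25 29
f 26 29 27
f 27 29 30
f 27 30 28
f 29 25 31
f 29 31 30
f 30 31 32
f 30 32 28
f 31 25 33
f 31 33 32
f 32 33 34
f 32 34 28
f 33 25 35
f 33 35 34
f 34 35 36
f 34 36 28
f 35 25 37
f 35 37 36
f 36 37 38
f 36 38 28
f 37 25 39
f 37 39 38
f 38 39 40
f 38 40 28
f 39 25 41
f 39 41 40
f 40 41 42
f 40 42 28
f 41 25 43
f 41 43 42
f 42 43 44
f 42 44 28
f 43 25 45
f 43 45 44
f 44 45 46
f 44 46 28
f 45 25 47
f 45 47 46
f 46 47 48
f 46 48 28
f 47 25 49
f 47 49 48
f 48 49 50
f 48 50 28
f 49 25 26
f 49 26 50
f 50 26 27
f 50 27 28



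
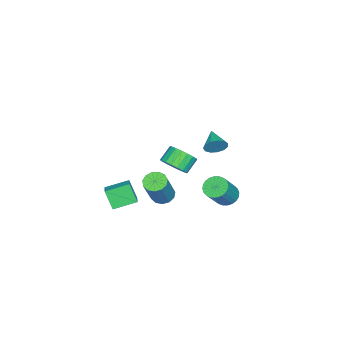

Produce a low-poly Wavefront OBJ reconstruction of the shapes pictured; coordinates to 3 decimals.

v 1.201 -1.724 -2.485
v 0.961 -2.288 -1.407
v 2.004 -1.319 -2.095
v 1.764 -1.883 -1.017
v 1.936 -2.797 -2.883
v 1.696 -3.361 -1.805
v 2.739 -2.392 -2.493
v 2.499 -2.956 -1.415
v 1.327 0.431 0.804
v 1.849 0.884 1.225
v 1.116 1.123 1.878
v 0.593 0.669 1.456
v 1.713 1.119 0.987
v 0.98 1.357 1.639
v 1.501 1.217 0.713
v 0.768 1.455 1.365
v 1.254 1.159 0.456
v 0.521 1.397 1.109
v 1.022 0.957 0.269
v 0.288 1.195 0.921
v 0.85 0.651 0.187
v 0.116 0.889 0.84
v 0.772 0.301 0.228
v 0.039 0.54 0.88
v 0.804 -0.023 0.382
v 0.071 0.216 1.035
v 0.94 -0.257 0.621
v 0.207 -0.019 1.273
v 1.152 -0.355 0.895
v 0.419 -0.117 1.547
v 1.399 -0.297 1.151
v 0.666 -0.059 1.804
v 1.632 -0.095 1.339
v 0.898 0.143 1.991
v 1.804 0.211 1.42
v 1.07 0.449 2.073
v 1.881 0.56 1.38
v 1.148 0.799 2.032
v -1.43 -1.442 -4.013
v -0.848 -1.593 -4.351
v 0.233 -1.55 -2.504
v -0.35 -1.398 -2.167
v -0.873 -1.205 -4.345
v 0.207 -1.162 -2.498
v -1.076 -0.892 -4.234
v 0.005 -0.849 -2.387
v -1.391 -0.754 -4.052
v -0.31 -0.711 -2.206
v -1.718 -0.834 -3.859
v -0.638 -0.791 -2.012
v -1.955 -1.107 -3.714
v -0.874 -1.064 -1.868
v -2.024 -1.486 -3.665
v -0.943 -1.443 -1.818
v -1.905 -1.851 -3.726
v -0.825 -1.808 -1.879
v -1.636 -2.086 -3.878
v -0.555 -2.043 -2.031
v -1.301 -2.117 -4.073
v -0.22 -2.073 -2.227
v -1.007 -1.933 -4.249
v 0.074 -1.889 -2.403
v 2.165 3.102 3.756
v 2.493 2.954 4.285
v 1.255 2.478 4.144
v 2.315 3.259 4.358
v 2.089 3.514 4.24
v 1.887 3.639 3.968
v 1.774 3.593 3.629
v 1.784 3.391 3.33
v 1.916 3.098 3.166
v 2.126 2.806 3.189
v 2.349 2.608 3.393
v 2.513 2.567 3.711
v 2.567 2.696 4.043
v -0.843 2.501 -2.354
v -0.471 2.019 -2.72
v 0.595 1.818 -1.373
v 0.223 2.299 -1.006
v -0.34 2.253 -2.789
v 0.727 2.052 -1.442
v -0.285 2.525 -2.792
v 0.781 2.324 -1.445
v -0.315 2.792 -2.728
v 0.751 2.591 -1.381
v -0.426 3.016 -2.607
v 0.641 2.815 -1.26
v -0.6 3.161 -2.448
v 0.467 2.96 -1.101
v -0.811 3.205 -2.274
v 0.255 3.004 -0.927
v -1.027 3.142 -2.112
v 0.039 2.941 -0.765
v -1.215 2.982 -1.987
v -0.149 2.781 -0.64
v -1.347 2.748 -1.918
v -0.28 2.547 -0.571
v -1.401 2.476 -1.915
v -0.335 2.275 -0.568
v -1.371 2.209 -1.979
v -0.305 2.008 -0.632
v -1.261 1.985 -2.1
v -0.194 1.784 -0.753
v -1.087 1.84 -2.259
v -0.02 1.639 -0.912
v -0.875 1.796 -2.433
v 0.191 1.595 -1.086
v -0.659 1.859 -2.595
v 0.407 1.658 -1.248
f 2 4 1
f 5 2 1
f 1 4 3
f 3 5 1
f 2 8 4
f 6 2 5
f 6 8 2
f 4 8 3
f 7 5 3
f 3 8 7
f 7 6 5
f 8 6 7
f 10 9 13
f 10 13 11
f 11 13 14
f 11 14 12
f 13 9 15
f 13 15 14
f 14 15 16
f 14 16 12
f 15 9 17
f 15 17 16
f 16 17 18
f 16 18 12
f 17 9 19
f 17 19 18
f 18 19 20
f 18 20 12
f 19 9 21
f 19 21 20
f 20 21 22
f 20 22 12
f 21 9 23
f 21 23 22
f 22 23 24
f 22 24 12
f 23 9 25
f 23 25 24
f 24 25 26
f 24 26 12
f 25 9 27
f 25 27 26
f 26 27 28
f 26 28 12
f 27 9 29
f 27 29 28
f 28 29 30
f 28 30 12
f 29 9 31
f 29 31 30
f 30 31 32
f 30 32 12
f 31 9 33
f 31 33 32
f 32 33 34
f 32 34 12
f 33 9 35
f 33 35 34
f 34 35 36
f 34 36 12
f 35 9 37
f 35 37 36
f 36 37 38
f 36 38 12
f 37 9 10
f 37 10 38
f 38 10 11
f 38 11 12
f 40 39 43
f 40 43 41
f 41 43 44
f 41 44 42
f 43 39 45
f 43 45 44
f 44 45 46
f 44 46 42
f 45 39 47
f 45 47 46
f 46 47 48
f 46 48 42
f 47 39 49
f 47 49 48
f 48 49 50
f 48 50 42
f 49 39 51
f 49 51 50
f 50 51 52
f 50 52 42
f 51 39 53
f 51 53 52
f 52 53 54
f 52 54 42
f 53 39 55
f 53 55 54
f 54 55 56
f 54 56 42
f 55 39 57
f 55 57 56
f 56 57 58
f 56 58 42
f 57 39 59
f 57 59 58
f 58 59 60
f 58 60 42
f 59 39 61
f 59 61 60
f 60 61 62
f 60 62 42
f 61 39 40
f 61 40 62
f 62 40 41
f 62 41 42
f 64 63 66
f 64 66 65
f 66 63 67
f 66 67 65
f 67 63 68
f 67 68 65
f 68 63 69
f 68 69 65
f 69 63 70
f 69 70 65
f 70 63 71
f 70 71 65
f 71 63 72
f 71 72 65
f 72 63 73
f 72 73 65
f 73 63 74
f 73 74 65
f 74 63 75
f 74 75 65
f 75 63 64
f 75 64 65
f 77 76 80
f 77 80 78
f 78 80 81
f 78 81 79
f 80 76 82
f 80 82 81
f 81 82 83
f 81 83 79
f 82 76 84
f 82 84 83
f 83 84 85
f 83 85 79
f 84 76 86
f 84 86 85
f 85 86 87
f 85 87 79
f 86 76 88
f 86 88 87
f 87 88 89
f 87 89 79
f 88 76 90
f 88 90 89
f 89 90 91
f 89 91 79
f 90 76 92
f 90 92 91
f 91 92 93
f 91 93 79
f 92 76 94
f 92 94 93
f 93 94 95
f 93 95 79
f 94 76 96
f 94 96 95
f 95 96 97
f 95 97 79
f 96 76 98
f 96 98 97
f 97 98 99
f 97 99 79
f 98 76 100
f 98 100 99
f 99 100 101
f 99 101 79
f 100 76 102
f 100 102 101
f 101 102 103
f 101 103 79
f 102 76 104
f 102 104 103
f 103 104 105
f 103 105 79
f 104 76 106
f 104 106 105
f 105 106 107
f 105 107 79
f 106 76 108
f 106 108 107
f 107 108 109
f 107 109 79
f 108 76 77
f 108 77 109
f 109 77 78
f 109 78 79



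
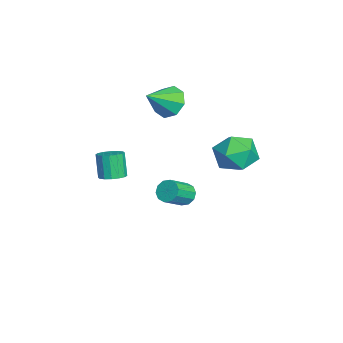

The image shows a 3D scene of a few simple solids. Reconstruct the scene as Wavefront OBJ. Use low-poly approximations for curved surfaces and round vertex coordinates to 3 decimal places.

v -2.549 -0.983 3.022
v -1.873 -0.255 3.255
v -1.651 -2.137 4.018
v -2.468 -0.283 3.76
v -3.111 -0.721 3.832
v -3.424 -1.312 3.429
v -3.225 -1.71 2.788
v -2.63 -1.682 2.284
v -1.987 -1.245 2.212
v -1.674 -0.654 2.614
v -1.099 -0.276 -2.808
v -0.58 0.176 -2.849
v 0.259 -0.711 -2.012
v -0.261 -1.164 -1.972
v -0.815 0.276 -2.507
v 0.023 -0.611 -1.671
v -1.159 0.164 -2.281
v -0.32 -0.723 -1.444
v -1.48 -0.115 -2.256
v -0.641 -1.002 -1.419
v -1.656 -0.457 -2.442
v -0.817 -1.344 -1.605
v -1.619 -0.729 -2.768
v -0.78 -1.616 -1.931
v -1.383 -0.829 -3.109
v -0.545 -1.716 -2.273
v -1.04 -0.717 -3.336
v -0.201 -1.604 -2.499
v -0.719 -0.438 -3.361
v 0.12 -1.325 -2.524
v -0.543 -0.096 -3.175
v 0.296 -0.983 -2.338
v 4.024 -3.789 1.951
v 4.645 -3.83 2.198
v 4.138 -3.932 3.456
v 3.516 -3.891 3.209
v 4.571 -3.491 2.196
v 4.064 -3.593 3.454
v 4.351 -3.232 2.129
v 3.844 -3.334 3.386
v 4.043 -3.122 2.013
v 3.536 -3.224 3.271
v 3.73 -3.191 1.881
v 3.222 -3.293 3.139
v 3.495 -3.42 1.768
v 2.988 -3.522 3.026
v 3.402 -3.748 1.704
v 2.895 -3.85 2.962
v 3.476 -4.087 1.706
v 2.969 -4.189 2.964
v 3.696 -4.346 1.774
v 3.189 -4.448 3.031
v 4.004 -4.456 1.889
v 3.497 -4.558 3.147
v 4.318 -4.387 2.021
v 3.81 -4.489 3.279
v 4.552 -4.158 2.134
v 4.045 -4.26 3.392
v 1.941 2.486 2.233
v 3.004 3.049 2.362
v 2.716 0.851 2.978
v 3.779 1.414 3.107
v 2.839 1.731 3.799
v 2.36 2.741 3.338
v 3.36 1.159 2.002
v 2.881 2.169 1.541
v 3.881 2.228 2.219
v 3.559 2.582 3.33
v 2.161 1.318 2.01
v 1.839 1.672 3.121
f 2 1 4
f 2 4 3
f 4 1 5
f 4 5 3
f 5 1 6
f 5 6 3
f 6 1 7
f 6 7 3
f 7 1 8
f 7 8 3
f 8 1 9
f 8 9 3
f 9 1 10
f 9 10 3
f 10 1 2
f 10 2 3
f 12 11 15
f 12 15 13
f 13 15 16
f 13 16 14
f 15 11 17
f 15 17 16
f 16 17 18
f 16 18 14
f 17 11 19
f 17 19 18
f 18 19 20
f 18 20 14
f 19 11 21
f 19 21 20
f 20 21 22
f 20 22 14
f 21 11 23
f 21 23 22
f 22 23 24
f 22 24 14
f 23 11 25
f 23 25 24
f 24 25 26
f 24 26 14
f 25 11 27
f 25 27 26
f 26 27 28
f 26 28 14
f 27 11 29
f 27 29 28
f 28 29 30
f 28 30 14
f 29 11 31
f 29 31 30
f 30 31 32
f 30 32 14
f 31 11 12
f 31 12 32
f 32 12 13
f 32 13 14
f 34 33 37
f 34 37 35
f 35 37 38
f 35 38 36
f 37 33 39
f 37 39 38
f 38 39 40
f 38 40 36
f 39 33 41
f 39 41 40
f 40 41 42
f 40 42 36
f 41 33 43
f 41 43 42
f 42 43 44
f 42 44 36
f 43 33 45
f 43 45 44
f 44 45 46
f 44 46 36
f 45 33 47
f 45 47 46
f 46 47 48
f 46 48 36
f 47 33 49
f 47 49 48
f 48 49 50
f 48 50 36
f 49 33 51
f 49 51 50
f 50 51 52
f 50 52 36
f 51 33 53
f 51 53 52
f 52 53 54
f 52 54 36
f 53 33 55
f 53 55 54
f 54 55 56
f 54 56 36
f 55 33 57
f 55 57 56
f 56 57 58
f 56 58 36
f 57 33 34
f 57 34 58
f 58 34 35
f 58 35 36
f 59 70 64
f 59 64 60
f 59 60 66
f 59 66 69
f 59 69 70
f 60 64 68
f 64 70 63
f 70 69 61
f 69 66 65
f 66 60 67
f 62 68 63
f 62 63 61
f 62 61 65
f 62 65 67
f 62 67 68
f 63 68 64
f 61 63 70
f 65 61 69
f 67 65 66
f 68 67 60



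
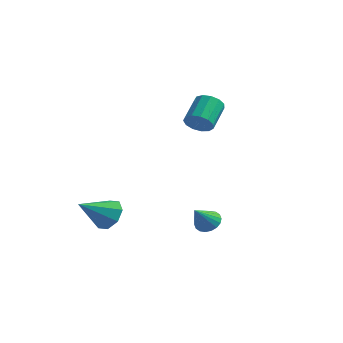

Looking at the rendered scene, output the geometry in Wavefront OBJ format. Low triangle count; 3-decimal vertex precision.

v 3.579 -2.741 -2.47
v 4.176 -2.538 -2.216
v 3.461 -3.699 -1.43
v 3.978 -2.359 -2.073
v 3.7 -2.255 -2.01
v 3.399 -2.248 -2.037
v 3.133 -2.339 -2.151
v 2.956 -2.509 -2.327
v 2.902 -2.725 -2.532
v 2.982 -2.944 -2.725
v 3.18 -3.123 -2.867
v 3.458 -3.226 -2.931
v 3.759 -3.233 -2.904
v 4.025 -3.143 -2.79
v 4.202 -2.973 -2.613
v 4.256 -2.757 -2.408
v -1.815 -2.86 -3.316
v -1.514 -2.43 -2.525
v -2.525 -4.3 -2.264
v -2.189 -2.232 -2.709
v -2.645 -2.402 -3.249
v -2.615 -2.84 -3.828
v -2.117 -3.29 -4.108
v -1.442 -3.487 -3.924
v -0.986 -3.317 -3.384
v -1.015 -2.879 -2.804
v 1.128 0.328 2.204
v 1.433 -0.013 2.811
v 1.197 1.332 3.683
v 0.892 1.672 3.076
v 1.756 0.178 2.605
v 1.52 1.522 3.477
v 1.88 0.416 2.271
v 1.644 1.761 3.144
v 1.765 0.626 1.916
v 1.529 1.971 2.788
v 1.448 0.741 1.653
v 1.212 2.086 2.525
v 1.029 0.725 1.564
v 0.793 2.07 2.436
v 0.642 0.583 1.678
v 0.406 1.928 2.55
v 0.409 0.36 1.96
v 0.173 1.705 2.832
v 0.404 0.126 2.319
v 0.168 1.471 3.191
v 0.629 -0.043 2.641
v 0.393 1.301 3.513
v 1.013 -0.095 2.825
v 0.777 1.249 3.697
f 2 1 4
f 2 4 3
f 4 1 5
f 4 5 3
f 5 1 6
f 5 6 3
f 6 1 7
f 6 7 3
f 7 1 8
f 7 8 3
f 8 1 9
f 8 9 3
f 9 1 10
f 9 10 3
f 10 1 11
f 10 11 3
f 11 1 12
f 11 12 3
f 12 1 13
f 12 13 3
f 13 1 14
f 13 14 3
f 14 1 15
f 14 15 3
f 15 1 16
f 15 16 3
f 16 1 2
f 16 2 3
f 18 17 20
f 18 20 19
f 20 17 21
f 20 21 19
f 21 17 22
f 21 22 19
f 22 17 23
f 22 23 19
f 23 17 24
f 23 24 19
f 24 17 25
f 24 25 19
f 25 17 26
f 25 26 19
f 26 17 18
f 26 18 19
f 28 27 31
f 28 31 29
f 29 31 32
f 29 32 30
f 31 27 33
f 31 33 32
f 32 33 34
f 32 34 30
f 33 27 35
f 33 35 34
f 34 35 36
f 34 36 30
f 35 27 37
f 35 37 36
f 36 37 38
f 36 38 30
f 37 27 39
f 37 39 38
f 38 39 40
f 38 40 30
f 39 27 41
f 39 41 40
f 40 41 42
f 40 42 30
f 41 27 43
f 41 43 42
f 42 43 44
f 42 44 30
f 43 27 45
f 43 45 44
f 44 45 46
f 44 46 30
f 45 27 47
f 45 47 46
f 46 47 48
f 46 48 30
f 47 27 49
f 47 49 48
f 48 49 50
f 48 50 30
f 49 27 28
f 49 28 50
f 50 28 29
f 50 29 30



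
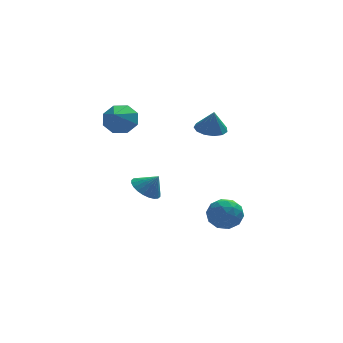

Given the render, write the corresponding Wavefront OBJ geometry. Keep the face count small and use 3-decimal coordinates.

v -2.121 2.094 2.981
v -1.616 2.525 3.833
v -2.719 0.586 4.099
v -2.398 2.784 3.764
v -3.018 2.639 3.237
v -3.112 2.175 2.559
v -2.626 1.663 2.129
v -1.844 1.404 2.198
v -1.224 1.549 2.726
v -1.13 2.014 3.403
v -1.725 -3.813 0.414
v -1.138 -3.08 0.171
v -1.055 -4.027 1.386
v -1.394 -2.902 0.386
v -1.7 -2.863 0.605
v -2.009 -2.968 0.796
v -2.276 -3.202 0.928
v -2.458 -3.529 0.981
v -2.529 -3.9 0.949
v -2.478 -4.257 0.835
v -2.312 -4.546 0.657
v -2.056 -4.724 0.441
v -1.75 -4.764 0.222
v -1.44 -4.658 0.032
v -1.174 -4.424 -0.1
v -0.991 -4.097 -0.154
v -0.92 -3.727 -0.121
v -0.972 -3.369 -0.007
v 3.445 3.696 0.977
v 4.339 3.275 0.82
v 3.595 3.484 2.403
v 4.433 3.826 0.892
v 4.213 4.335 0.991
v 3.75 4.642 1.085
v 3.19 4.648 1.145
v 2.711 4.352 1.151
v 2.465 3.847 1.102
v 2.53 3.295 1.013
v 2.886 2.869 0.913
v 3.419 2.706 0.833
v 3.961 2.858 0.798
v 2.437 -1.725 -3.98
v 3.206 -0.948 -3.715
v 2.994 -2.752 -2.585
v 3.763 -1.975 -2.32
v 2.669 -1.756 -2.175
v 2.324 -1.121 -3.038
v 3.876 -2.579 -3.262
v 3.531 -1.944 -4.125
v 4.095 -1.475 -3.271
v 3.349 -0.967 -2.599
v 2.851 -2.733 -3.701
v 2.105 -2.225 -3.029
v 2.772 -1.246 -3.97
v 3.428 -2.454 -2.33
v 2.785 -2.325 -2.245
v 3.236 -1.868 -2.089
v 2.254 -1.348 -3.572
v 2.706 -0.891 -3.416
v 2.391 -1.367 -2.511
v 3.494 -2.809 -2.884
v 3.946 -2.352 -2.728
v 2.964 -1.832 -4.211
v 3.415 -1.375 -4.055
v 3.809 -2.333 -3.789
v 3.747 -1.099 -3.554
v 4.074 -1.703 -2.733
v 4.141 -2.058 -3.287
v 3.938 -1.685 -3.794
v 3.309 -0.801 -3.159
v 3.636 -1.404 -2.338
v 2.993 -1.276 -2.253
v 2.791 -0.903 -2.76
v 3.831 -1.111 -2.898
v 2.564 -2.296 -3.962
v 2.891 -2.899 -3.141
v 3.409 -2.797 -3.54
v 3.207 -2.424 -4.047
v 2.126 -1.997 -3.567
v 2.453 -2.601 -2.746
v 2.262 -2.015 -2.506
v 2.059 -1.642 -3.013
v 2.369 -2.589 -3.402
f 2 1 4
f 2 4 3
f 4 1 5
f 4 5 3
f 5 1 6
f 5 6 3
f 6 1 7
f 6 7 3
f 7 1 8
f 7 8 3
f 8 1 9
f 8 9 3
f 9 1 10
f 9 10 3
f 10 1 2
f 10 2 3
f 12 11 14
f 12 14 13
f 14 11 15
f 14 15 13
f 15 11 16
f 15 16 13
f 16 11 17
f 16 17 13
f 17 11 18
f 17 18 13
f 18 11 19
f 18 19 13
f 19 11 20
f 19 20 13
f 20 11 21
f 20 21 13
f 21 11 22
f 21 22 13
f 22 11 23
f 22 23 13
f 23 11 24
f 23 24 13
f 24 11 25
f 24 25 13
f 25 11 26
f 25 26 13
f 26 11 27
f 26 27 13
f 27 11 28
f 27 28 13
f 28 11 12
f 28 12 13
f 30 29 32
f 30 32 31
f 32 29 33
f 32 33 31
f 33 29 34
f 33 34 31
f 34 29 35
f 34 35 31
f 35 29 36
f 35 36 31
f 36 29 37
f 36 37 31
f 37 29 38
f 37 38 31
f 38 29 39
f 38 39 31
f 39 29 40
f 39 40 31
f 40 29 41
f 40 41 31
f 41 29 30
f 41 30 31
f 42 79 58
f 79 53 82
f 58 82 47
f 79 82 58
f 42 58 54
f 58 47 59
f 54 59 43
f 58 59 54
f 42 54 63
f 54 43 64
f 63 64 49
f 54 64 63
f 42 63 75
f 63 49 78
f 75 78 52
f 63 78 75
f 42 75 79
f 75 52 83
f 79 83 53
f 75 83 79
f 43 59 70
f 59 47 73
f 70 73 51
f 59 73 70
f 47 82 60
f 82 53 81
f 60 81 46
f 82 81 60
f 53 83 80
f 83 52 76
f 80 76 44
f 83 76 80
f 52 78 77
f 78 49 65
f 77 65 48
f 78 65 77
f 49 64 69
f 64 43 66
f 69 66 50
f 64 66 69
f 45 71 57
f 71 51 72
f 57 72 46
f 71 72 57
f 45 57 55
f 57 46 56
f 55 56 44
f 57 56 55
f 45 55 62
f 55 44 61
f 62 61 48
f 55 61 62
f 45 62 67
f 62 48 68
f 67 68 50
f 62 68 67
f 45 67 71
f 67 50 74
f 71 74 51
f 67 74 71
f 46 72 60
f 72 51 73
f 60 73 47
f 72 73 60
f 44 56 80
f 56 46 81
f 80 81 53
f 56 81 80
f 48 61 77
f 61 44 76
f 77 76 52
f 61 76 77
f 50 68 69
f 68 48 65
f 69 65 49
f 68 65 69
f 51 74 70
f 74 50 66
f 70 66 43
f 74 66 70

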